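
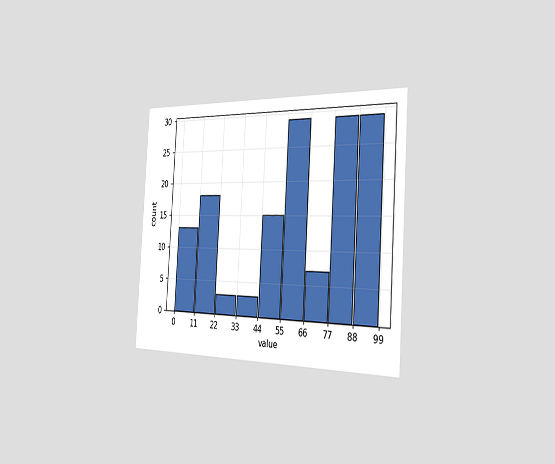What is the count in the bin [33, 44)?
The chart is tilted about 4° clockwise and viewed slightly from the right. The [33, 44) bin has height 3.

3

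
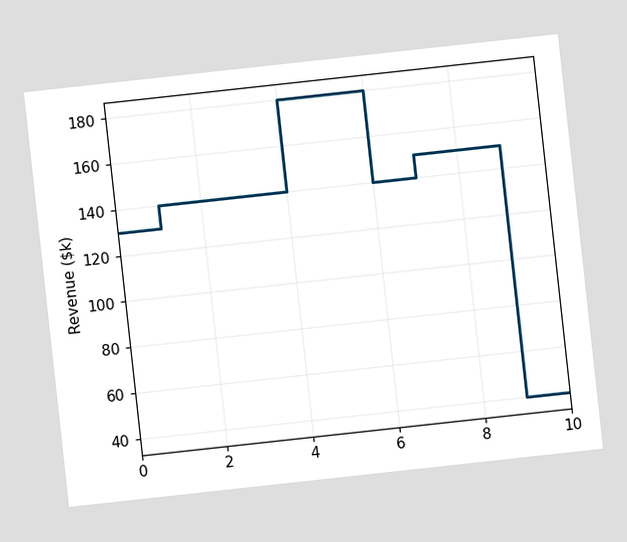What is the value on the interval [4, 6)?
$180k

The chart is tilted about 6° counter-clockwise. On [4, 6) the step sits at $180k.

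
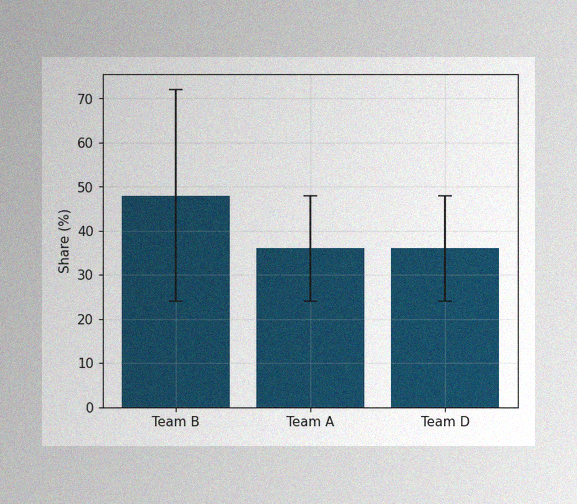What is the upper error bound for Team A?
The image has some photo noise and uneven lighting. The Team A bar's upper whisker reaches 48%.

48%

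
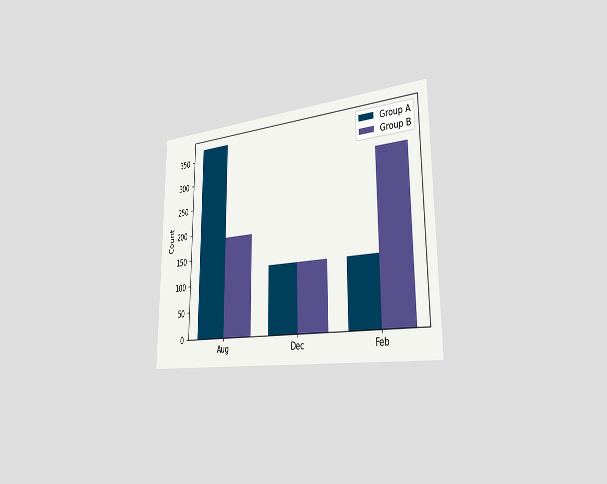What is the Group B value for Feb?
The chart is viewed slightly from the right. The Group B bar at Feb reaches 310 on the y-axis.

310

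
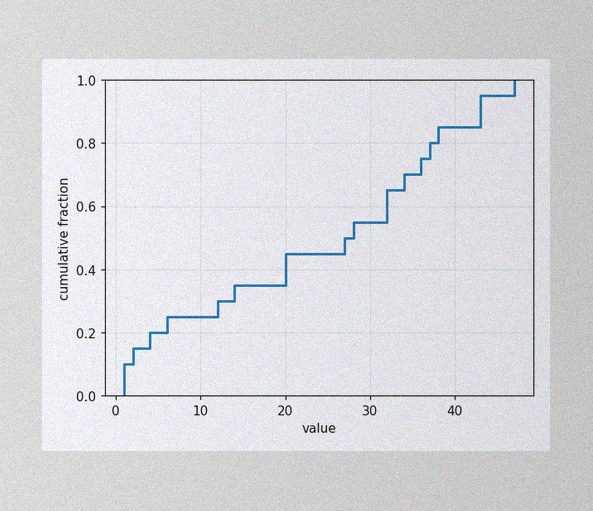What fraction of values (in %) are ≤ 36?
The image has some photo noise and uneven lighting. At x=36 the ECDF step is at 75%.

75%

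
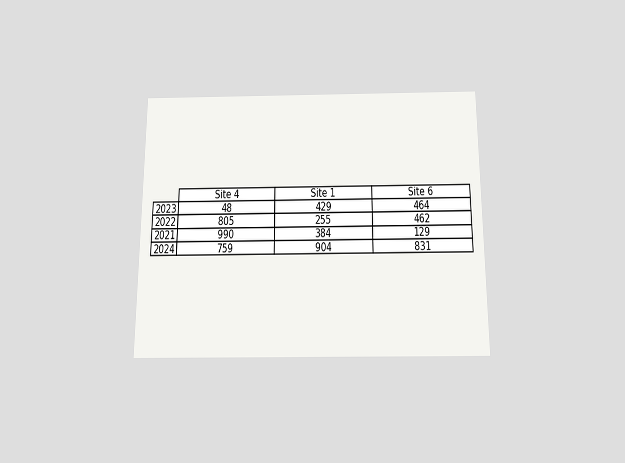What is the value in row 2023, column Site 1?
429

The chart is viewed slightly from below. The (2023, Site 1) cell reads 429.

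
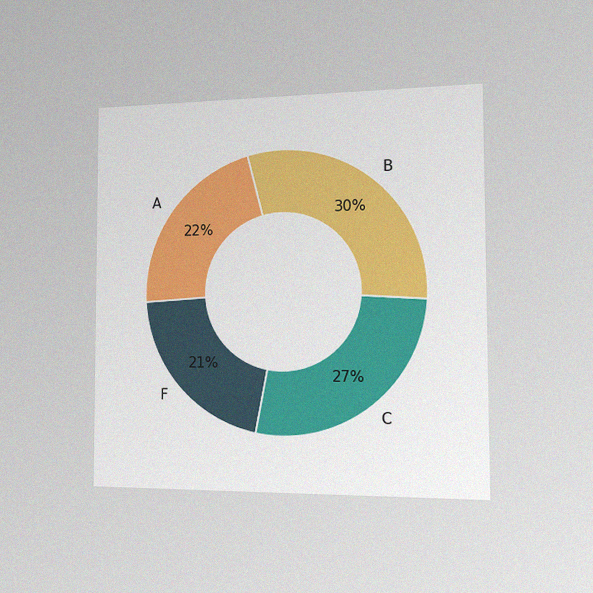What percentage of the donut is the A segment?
22%

The chart is viewed slightly from the right, with some photo noise. The A segment takes up 22% of the ring.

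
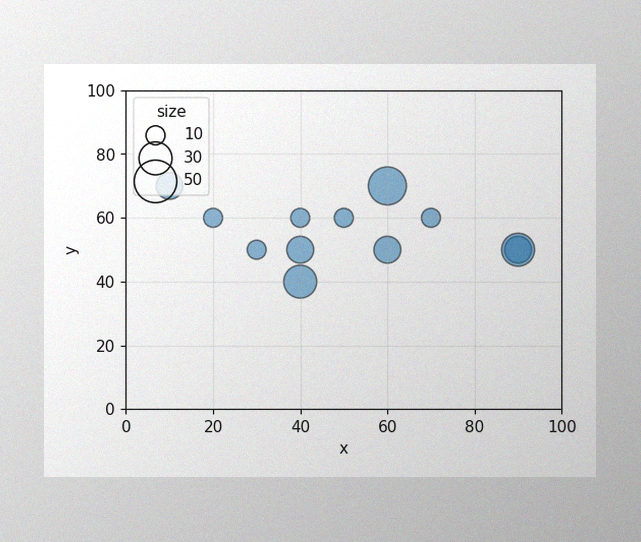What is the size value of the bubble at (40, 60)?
The image has some photo noise and uneven lighting. Matching the bubble at (40, 60) against the size legend gives 10.

10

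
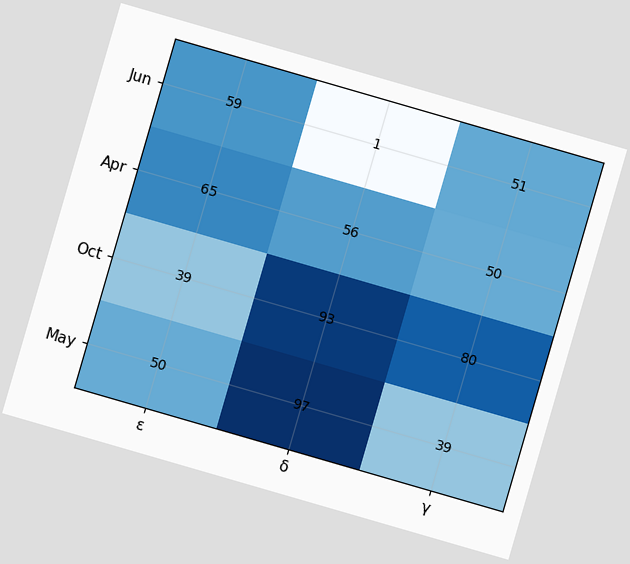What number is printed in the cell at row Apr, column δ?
The chart is tilted about 16° clockwise. The (Apr, δ) cell reads 56.

56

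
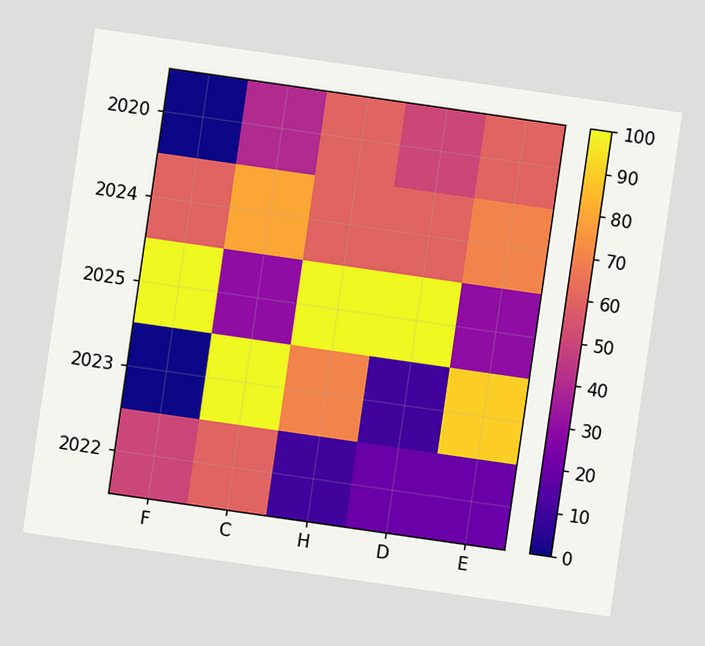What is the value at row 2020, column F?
The chart is tilted about 8° clockwise. Matching cell (2020, F) against the colorbar gives 0.

0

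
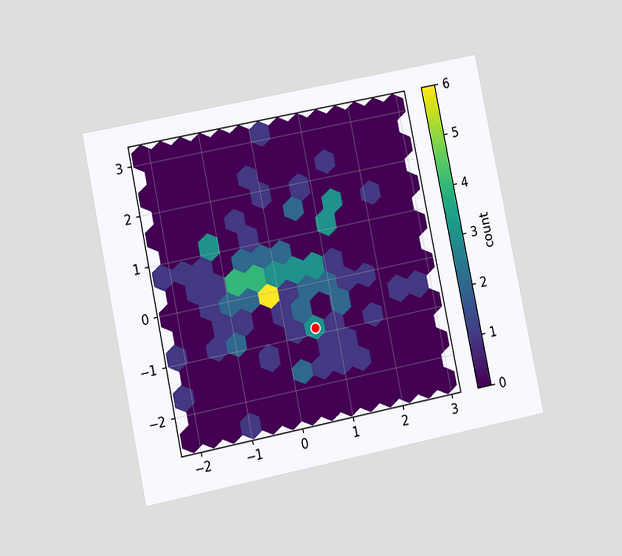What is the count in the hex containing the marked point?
The chart is tilted about 12° counter-clockwise and viewed at a slight angle. The marked hex reads 3 on the colorbar.

3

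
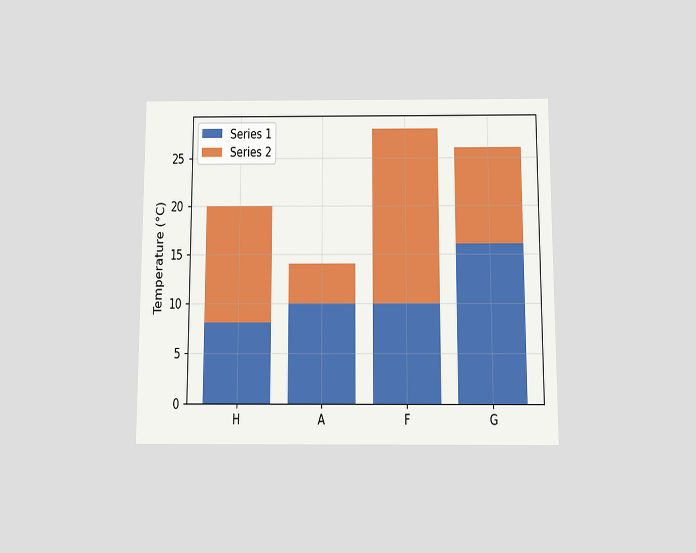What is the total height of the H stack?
The chart is viewed slightly from below. The H stack's top reaches 20°C on the y-axis.

20°C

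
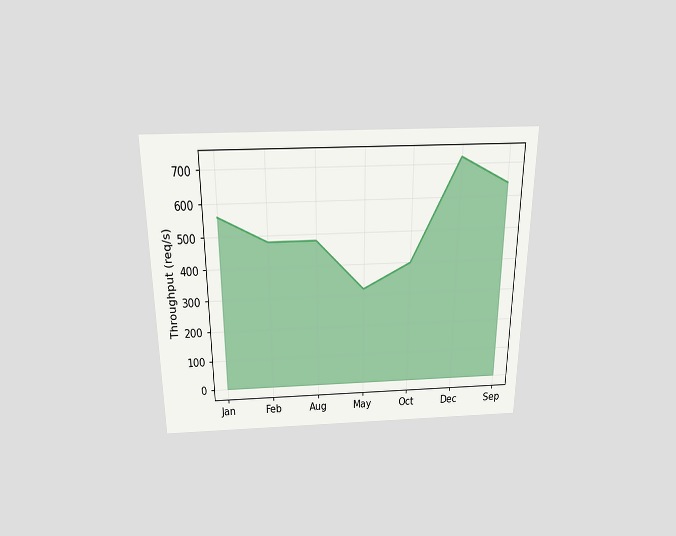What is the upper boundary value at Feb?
The chart is viewed slightly from above. At Feb the upper boundary is at 480req/s.

480req/s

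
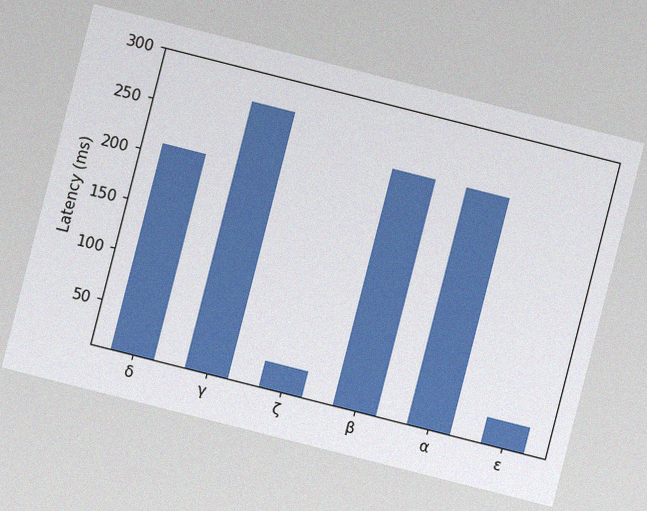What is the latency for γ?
270ms

The chart is tilted about 14° clockwise, with some photo noise. Reading along the chart's y-axis, the γ bar reaches 270ms.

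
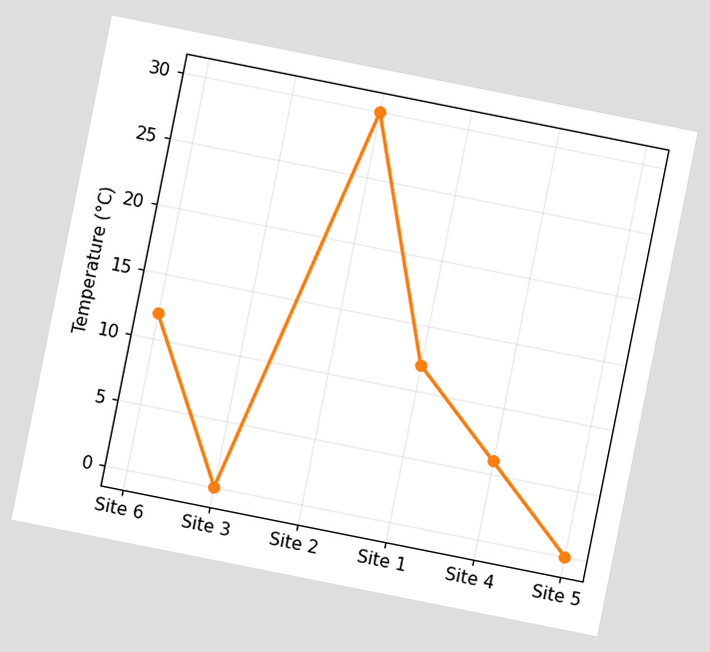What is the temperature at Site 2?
The chart is tilted about 11° clockwise. At Site 2, the line is at 30°C.

30°C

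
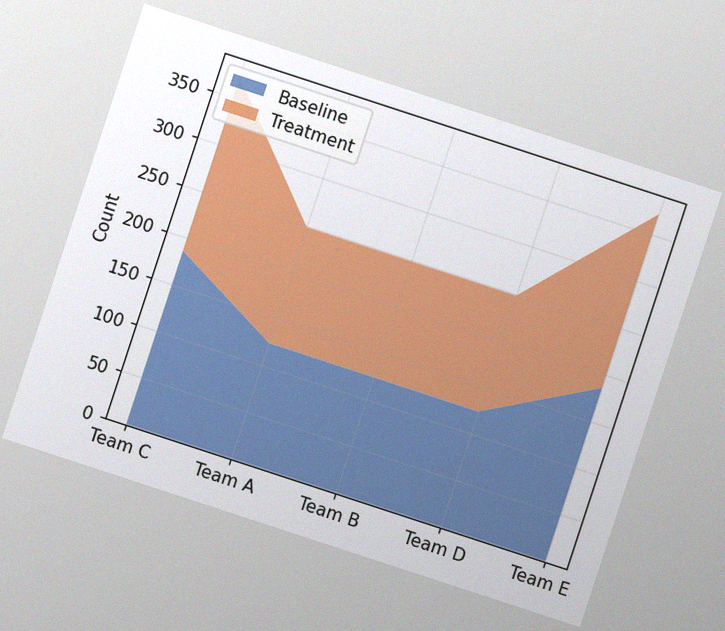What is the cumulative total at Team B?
The chart is tilted about 18° clockwise, with some photo noise. The stacked total at Team B reaches 248.

248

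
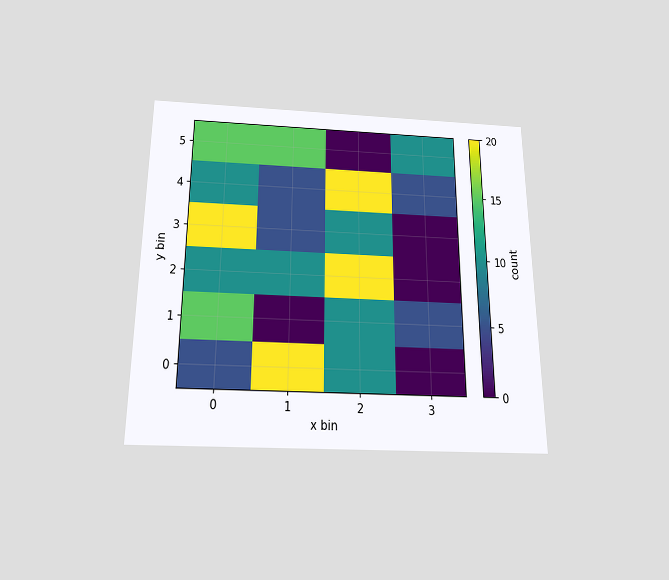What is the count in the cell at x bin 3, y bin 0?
0

The chart is viewed slightly from below. Matching the cell (3, 0) against the colorbar gives 0.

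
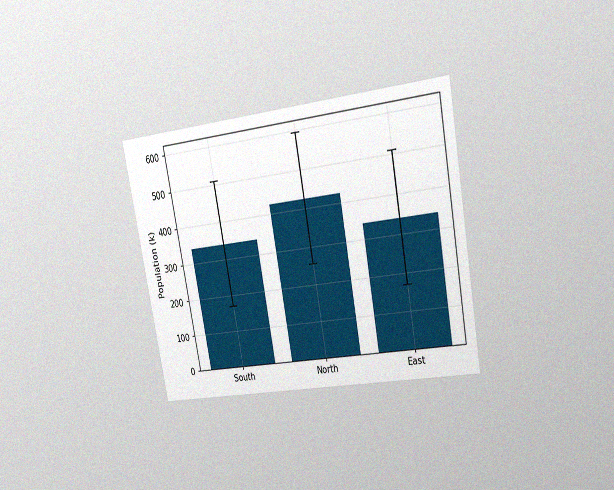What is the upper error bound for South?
The chart is tilted about 10° counter-clockwise and viewed slightly from the right, with some photo noise. The South bar's upper whisker reaches 510k.

510k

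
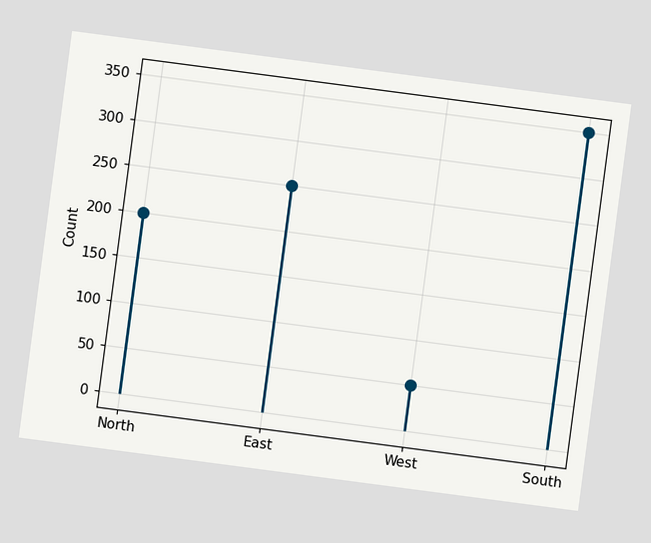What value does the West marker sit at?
The chart is tilted about 7° clockwise. The West marker sits at 50.

50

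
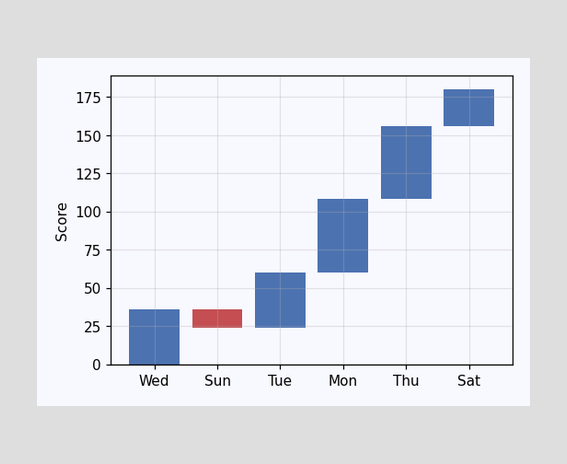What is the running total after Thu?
156

After Thu the running total reaches 156.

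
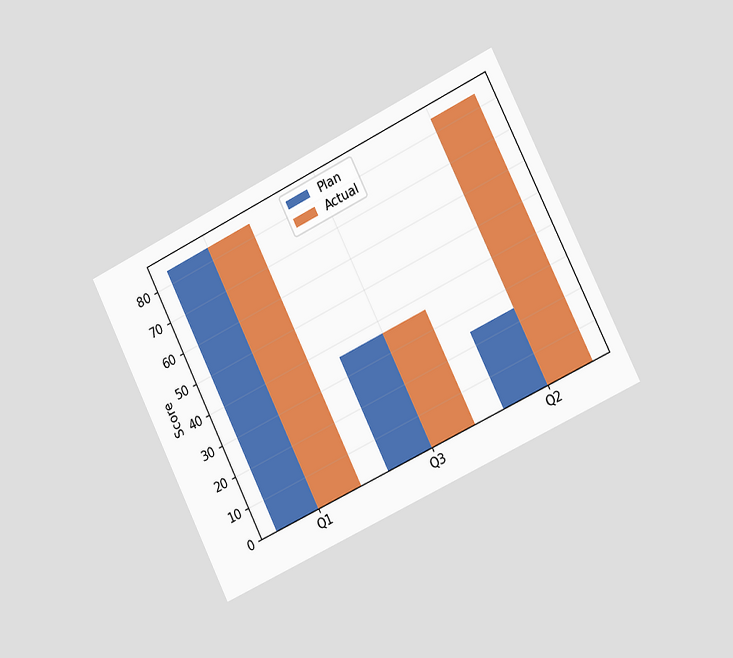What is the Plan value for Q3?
The chart is tilted about 26° counter-clockwise and viewed slightly from the right. The Plan bar at Q3 reaches 36 on the y-axis.

36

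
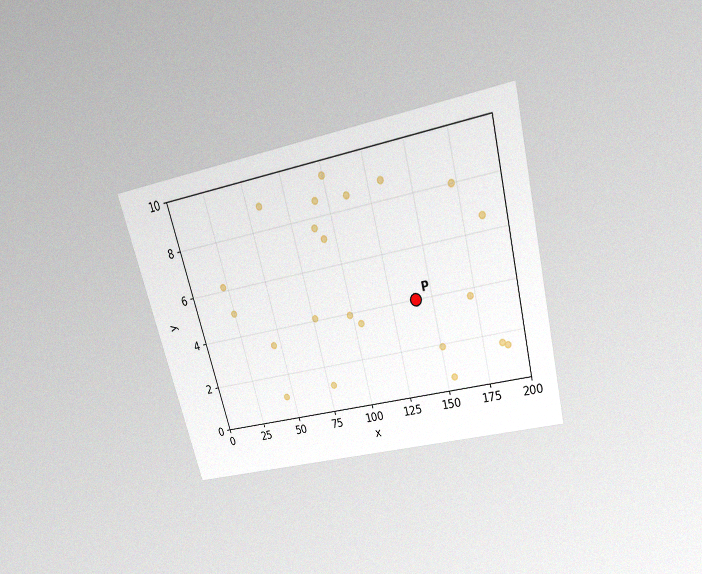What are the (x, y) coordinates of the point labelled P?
(140, 4)

The chart is tilted about 15° counter-clockwise and viewed slightly from above, with some photo noise. Following the gridlines from P to each axis, P sits at (140, 4).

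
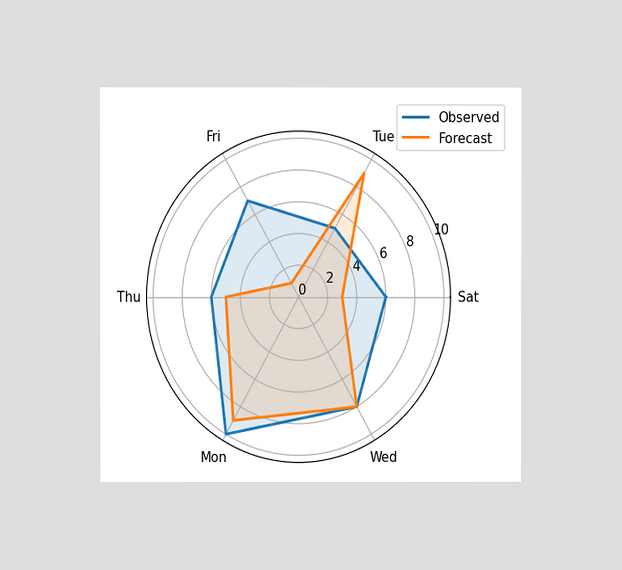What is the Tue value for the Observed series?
The chart is viewed at a slight angle. On the Tue axis, Observed reaches 5.

5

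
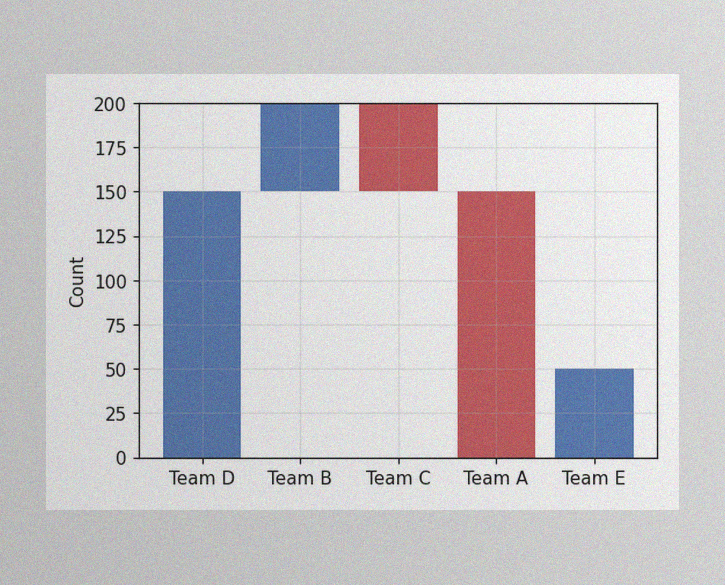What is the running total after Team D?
The image has some photo noise and uneven lighting. After Team D the running total reaches 150.

150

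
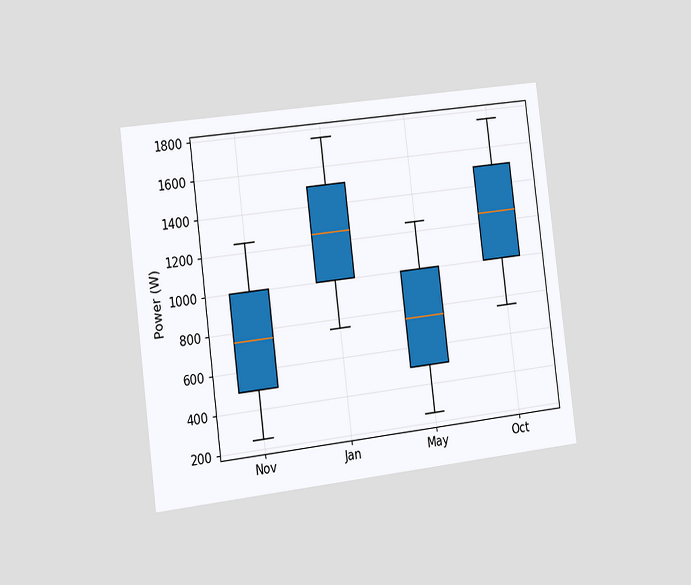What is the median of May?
The chart is tilted about 7° counter-clockwise and viewed slightly from the left. The median line in the May box sits at 750W.

750W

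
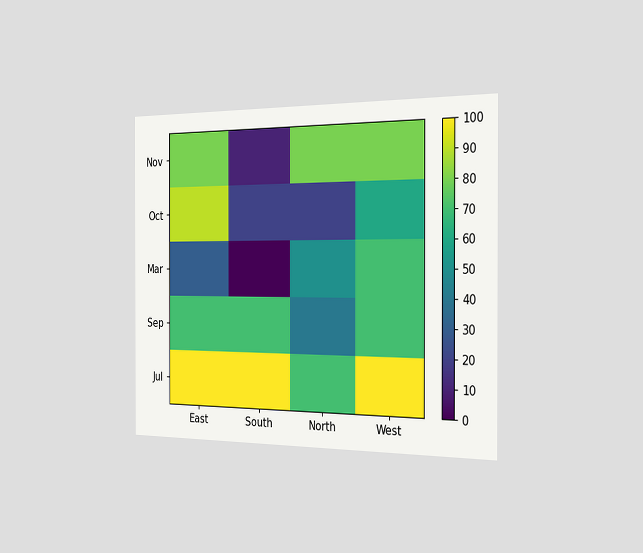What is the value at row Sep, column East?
70

The chart is viewed slightly from the right. Matching cell (Sep, East) against the colorbar gives 70.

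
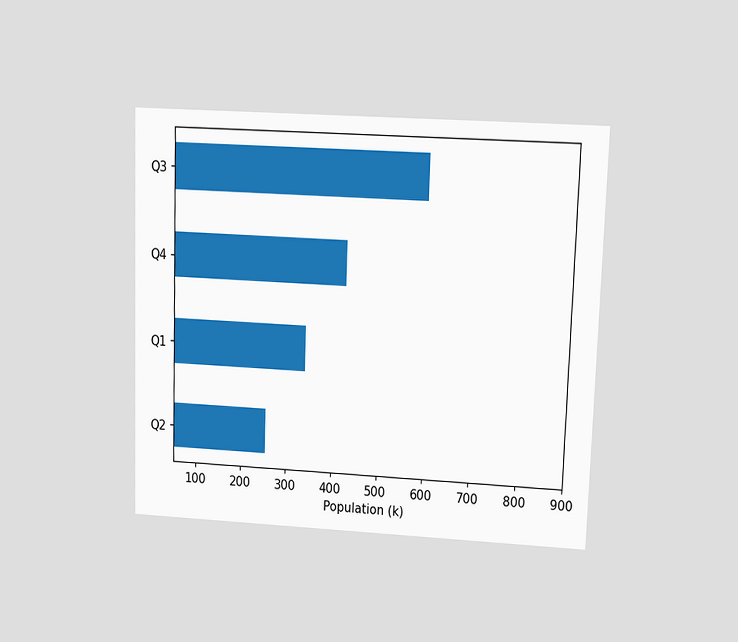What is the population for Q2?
The chart is viewed at a slight angle. Reading along the chart's x-axis, the Q2 bar reaches 255k.

255k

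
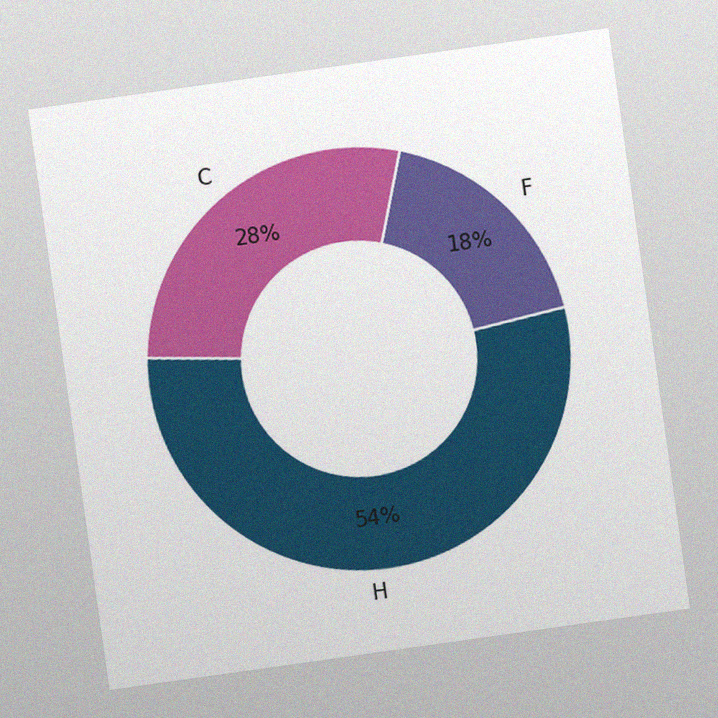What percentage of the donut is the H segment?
54%

The chart is tilted about 8° counter-clockwise, with some photo noise. The H segment takes up 54% of the ring.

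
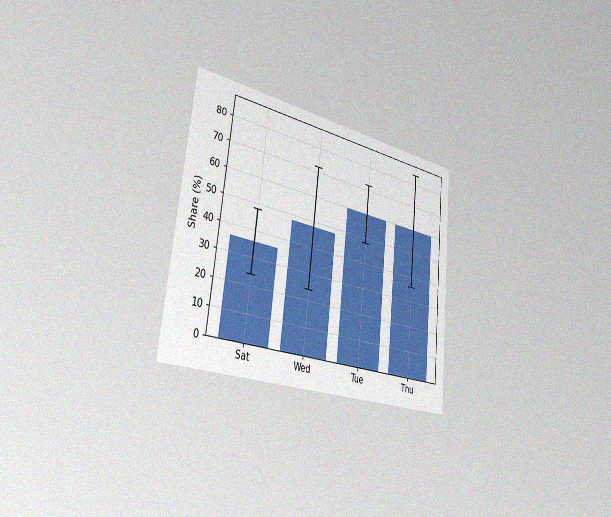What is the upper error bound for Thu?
84%

The chart is tilted about 6° clockwise and viewed slightly from the left, with some photo noise. The Thu bar's upper whisker reaches 84%.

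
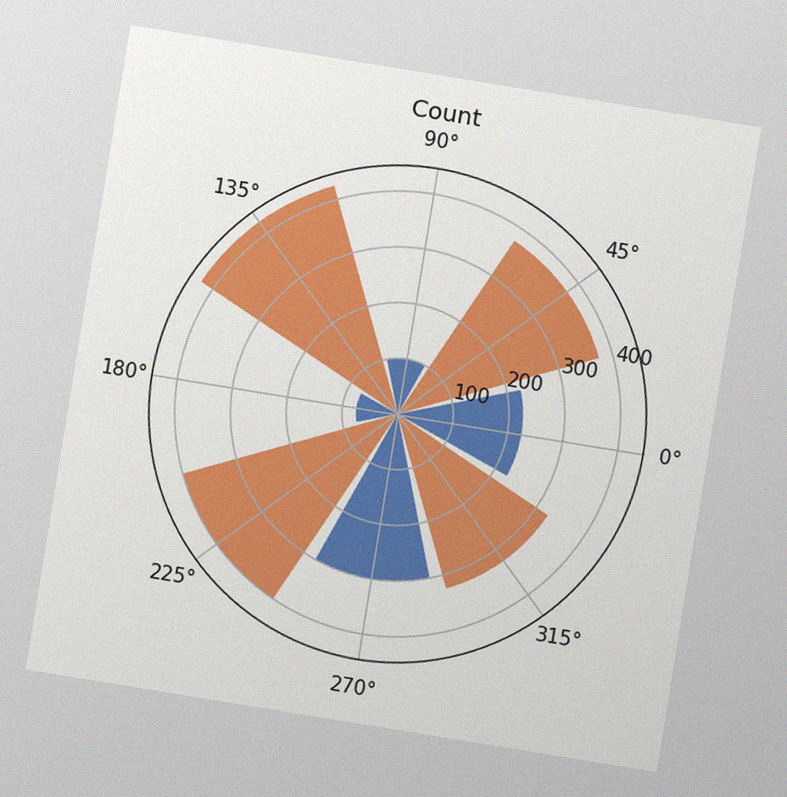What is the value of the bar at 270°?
The chart is tilted about 9° clockwise, with some photo noise. The bar at 270° reaches 300 on the radial axis.

300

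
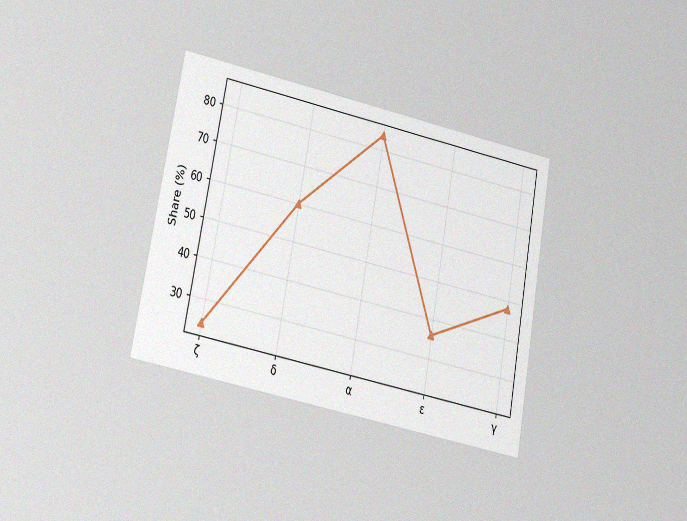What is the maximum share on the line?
84%

The chart is tilted about 11° clockwise and viewed at a slight angle, with some photo noise. The highest point is at α, and reading across to the y-axis gives 84%.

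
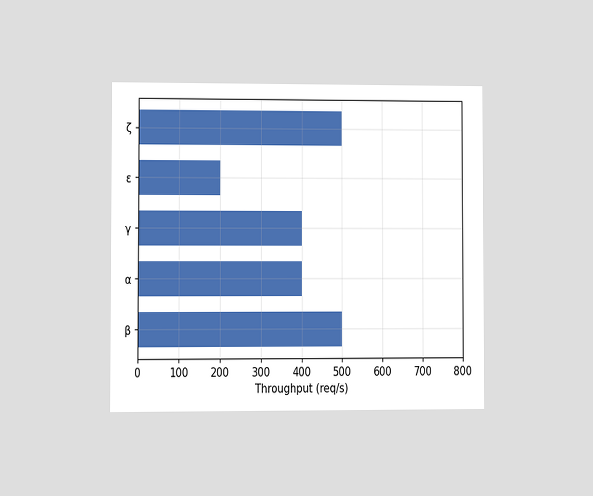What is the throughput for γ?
The chart is viewed at a slight angle. Reading along the chart's x-axis, the γ bar reaches 400req/s.

400req/s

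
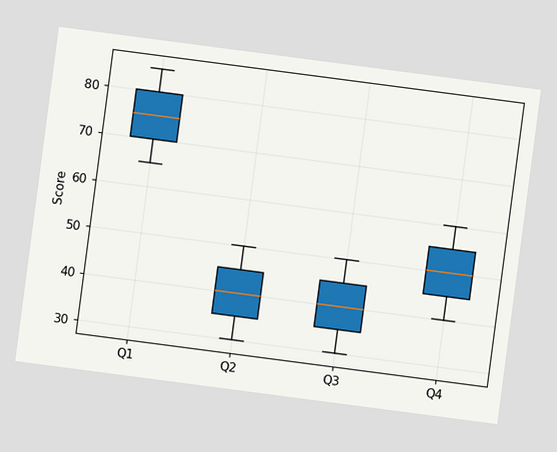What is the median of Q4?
50

The chart is tilted about 7° clockwise. The median line in the Q4 box sits at 50.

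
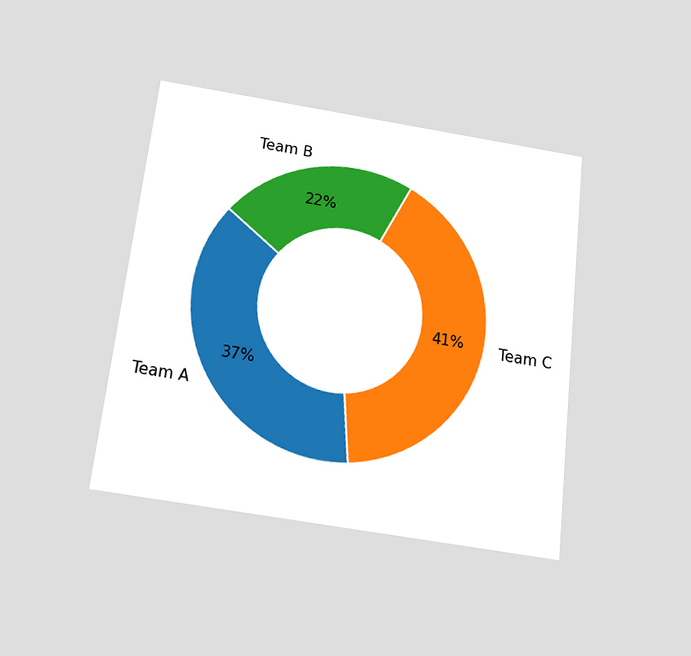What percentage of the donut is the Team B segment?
22%

The chart is tilted about 7° clockwise and viewed slightly from below. The Team B segment takes up 22% of the ring.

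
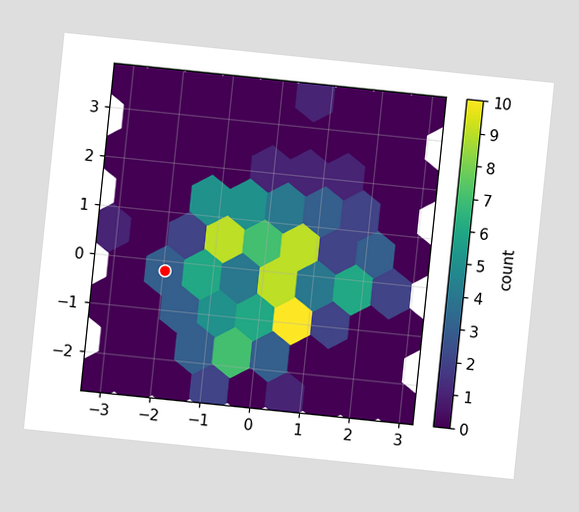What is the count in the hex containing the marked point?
The chart is tilted about 6° clockwise. The marked hex reads 3 on the colorbar.

3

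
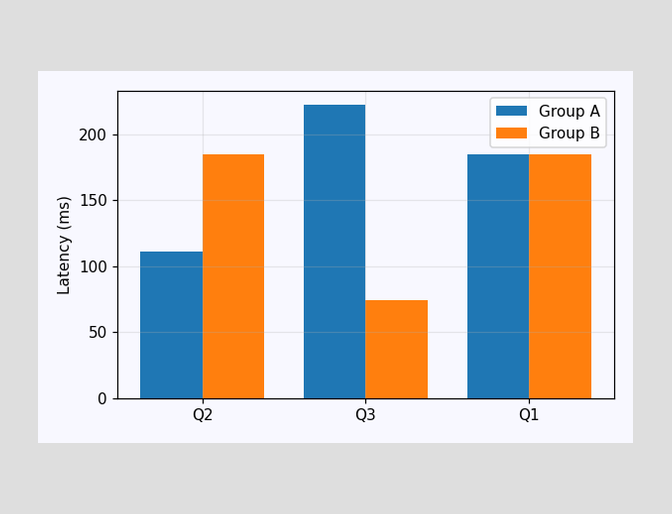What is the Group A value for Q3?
222ms

The Group A bar at Q3 reaches 222ms on the y-axis.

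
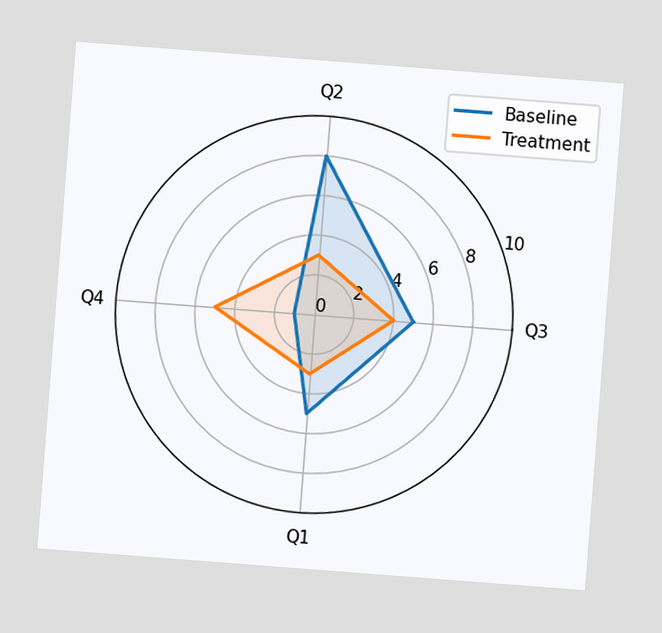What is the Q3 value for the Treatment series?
4

The chart is tilted about 4° clockwise. On the Q3 axis, Treatment reaches 4.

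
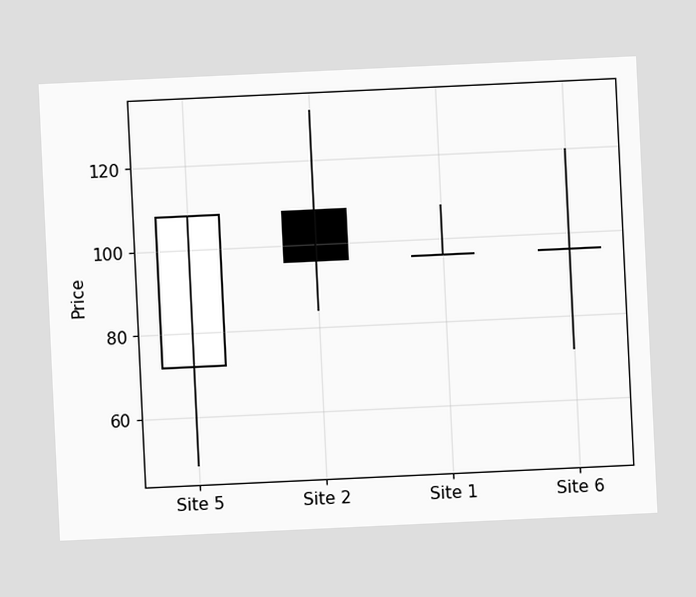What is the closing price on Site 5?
108

The chart is tilted about 3° counter-clockwise. The Site 5 candle closes at 108.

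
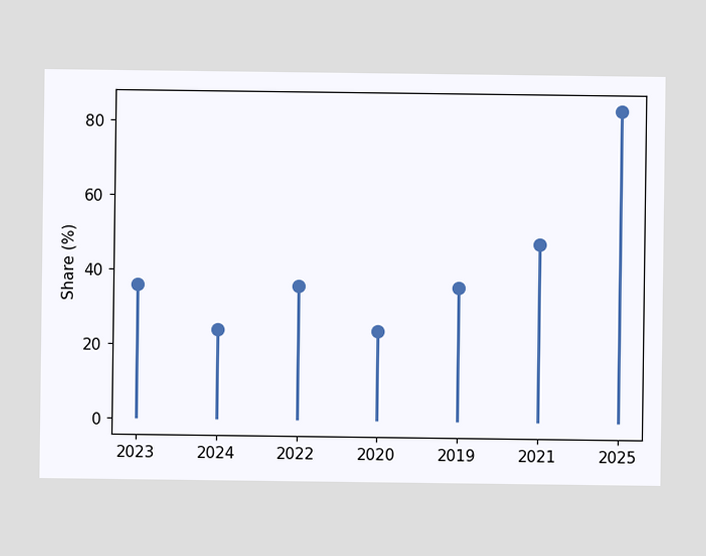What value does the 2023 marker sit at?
36%

The 2023 marker sits at 36%.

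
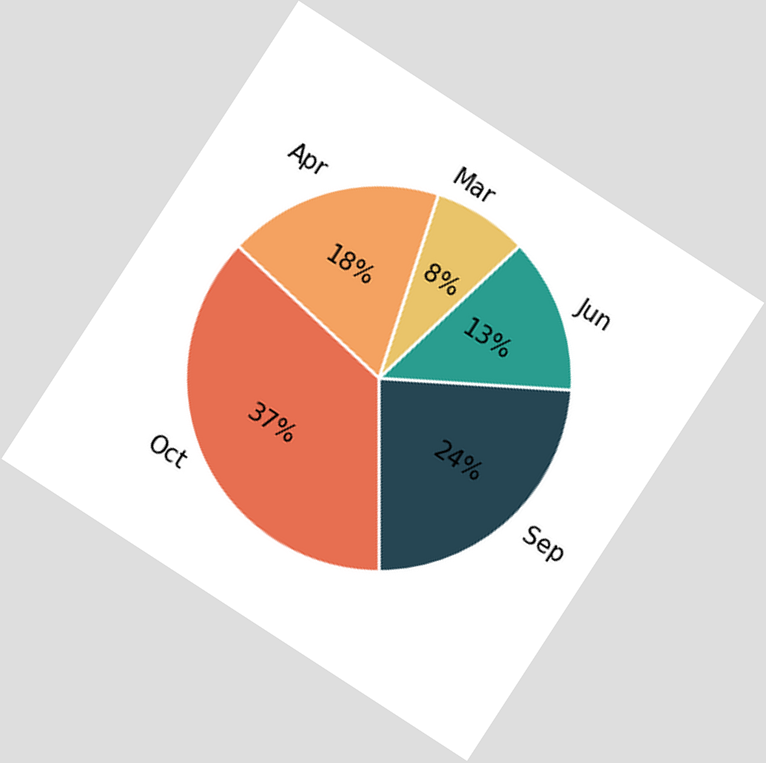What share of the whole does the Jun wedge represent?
The chart is tilted about 33° clockwise. The Jun slice takes up 13% of the pie.

13%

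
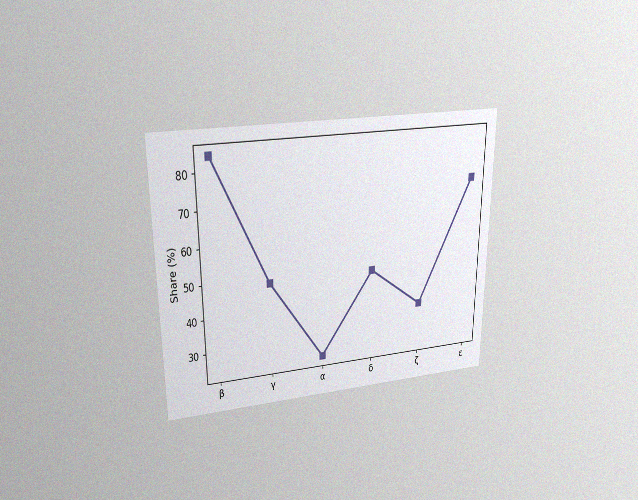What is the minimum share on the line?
The chart is viewed slightly from above, with some photo noise. The lowest point is at α, and reading across to the y-axis gives 24%.

24%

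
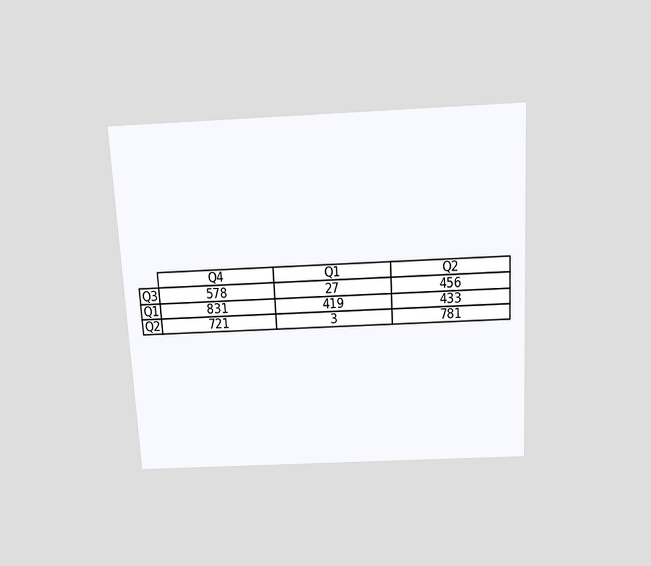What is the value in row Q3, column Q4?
578

The chart is tilted about 3° counter-clockwise and viewed slightly from above. The (Q3, Q4) cell reads 578.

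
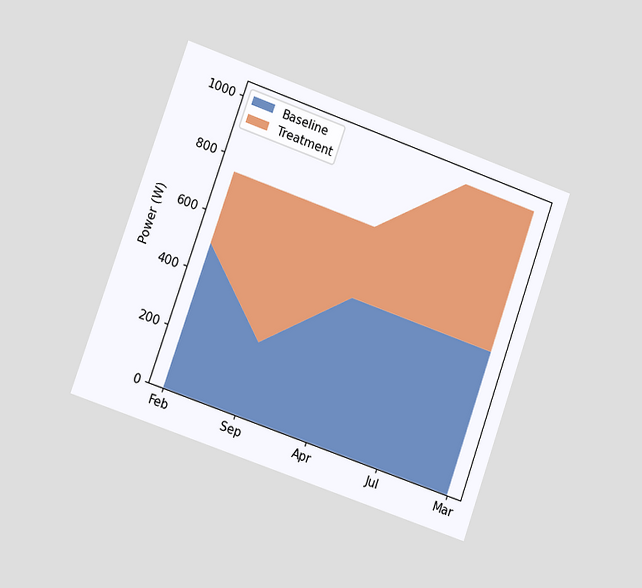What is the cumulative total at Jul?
1000W

The chart is tilted about 19° clockwise and viewed slightly from the left. The stacked total at Jul reaches 1000W.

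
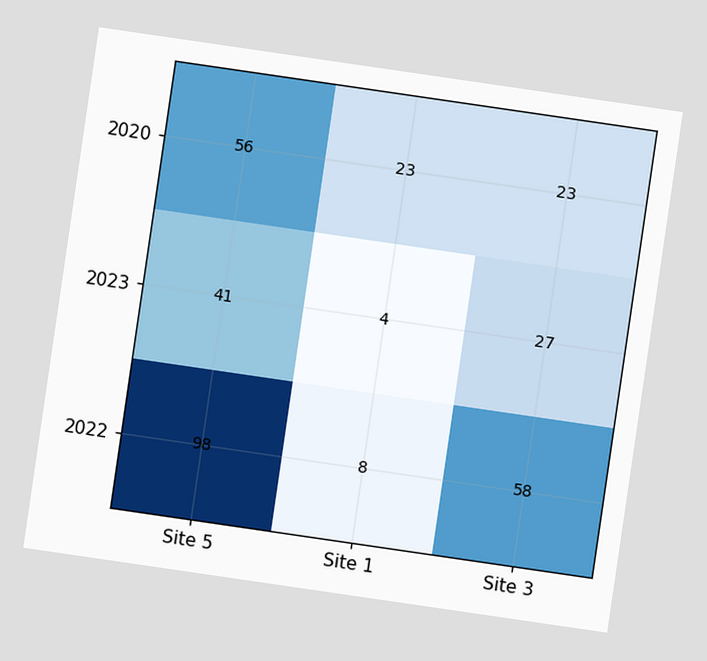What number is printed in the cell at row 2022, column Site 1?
8

The chart is tilted about 8° clockwise. The (2022, Site 1) cell reads 8.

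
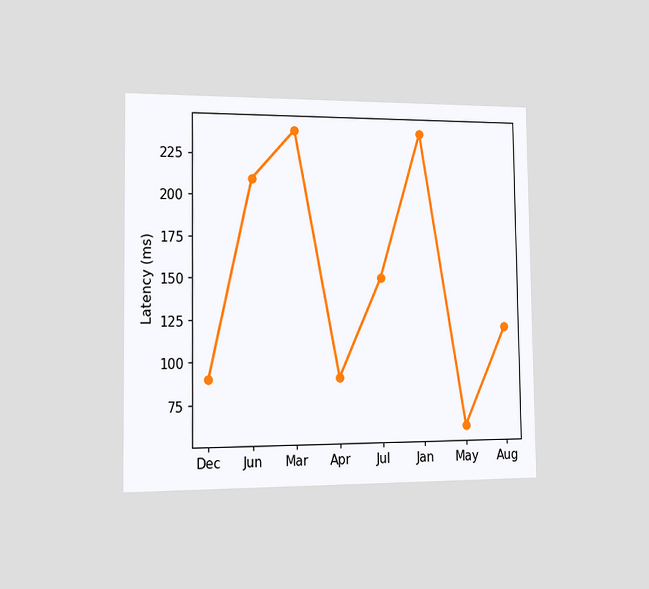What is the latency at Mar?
The chart is viewed slightly from the left. At Mar, the line is at 240ms.

240ms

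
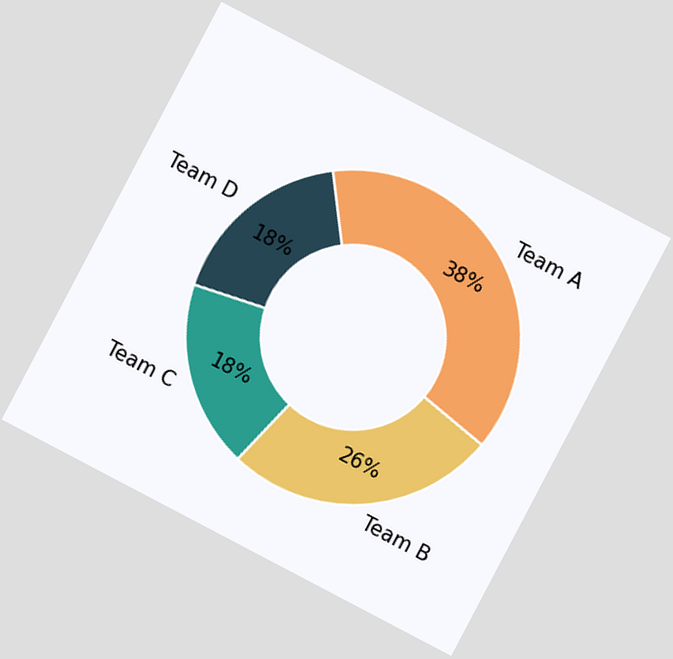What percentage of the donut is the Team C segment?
The chart is tilted about 28° clockwise. The Team C segment takes up 18% of the ring.

18%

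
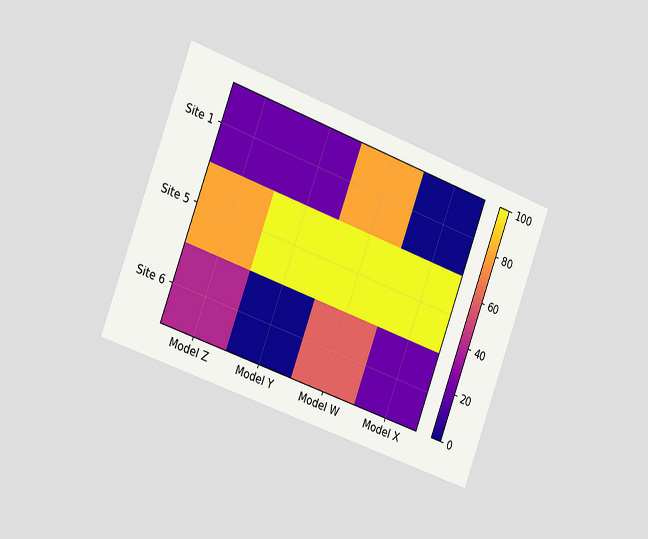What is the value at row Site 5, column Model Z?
80

The chart is tilted about 20° clockwise and viewed slightly from the left. Matching cell (Site 5, Model Z) against the colorbar gives 80.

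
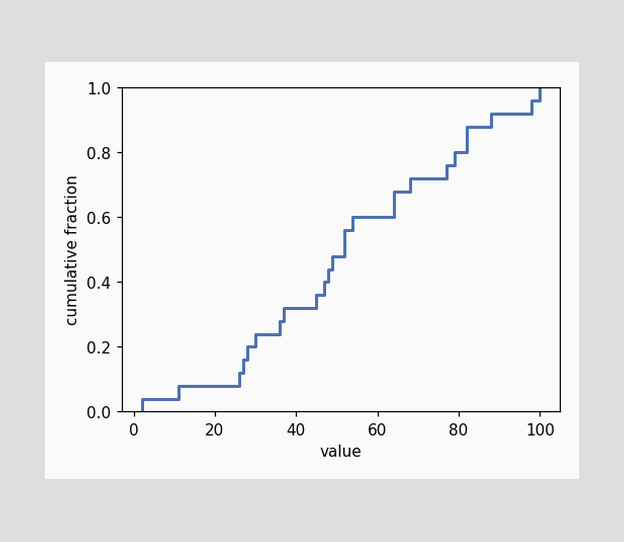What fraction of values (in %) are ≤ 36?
28%

At x=36 the ECDF step is at 28%.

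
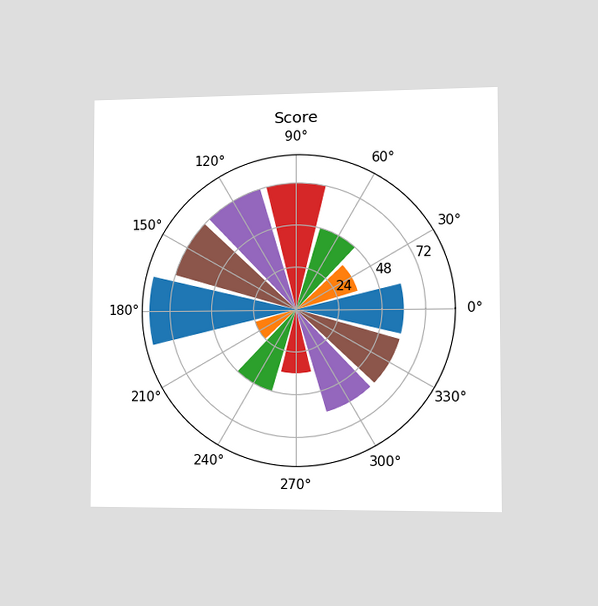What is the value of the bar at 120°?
The chart is viewed slightly from the right. The bar at 120° reaches 72 on the radial axis.

72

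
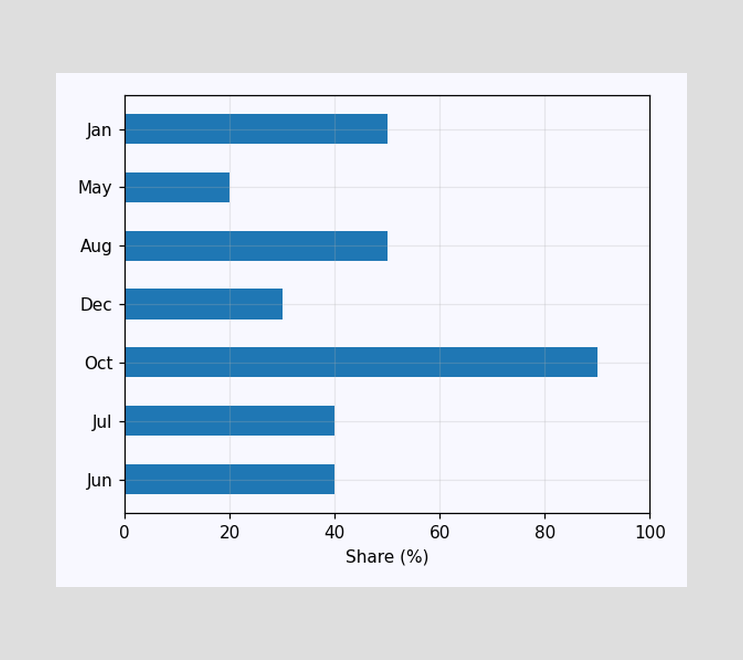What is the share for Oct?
Reading along the chart's x-axis, the Oct bar reaches 90%.

90%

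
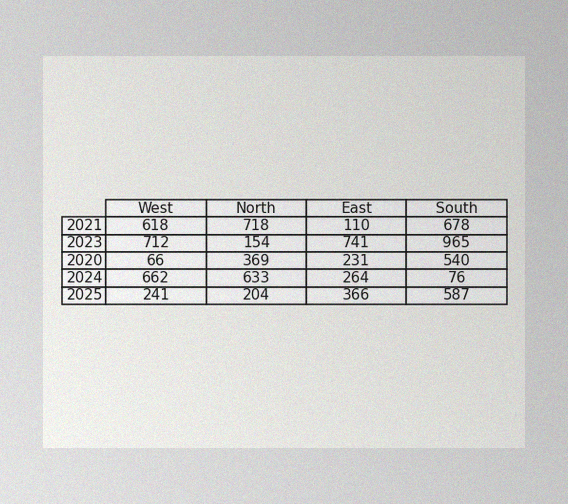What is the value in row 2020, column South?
540

The image has some photo noise and uneven lighting. The (2020, South) cell reads 540.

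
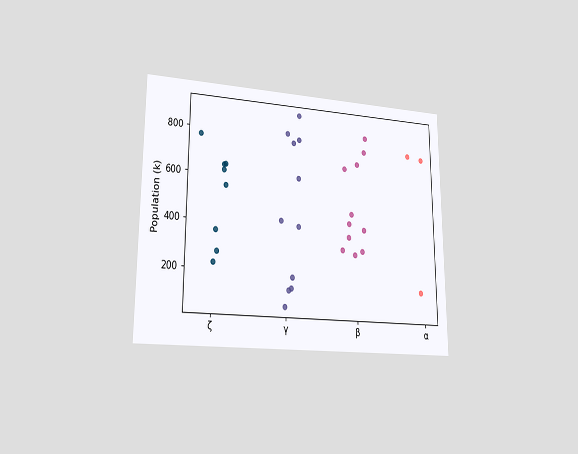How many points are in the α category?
3

The chart is viewed at a slight angle. Counting the markers in the α column gives 3.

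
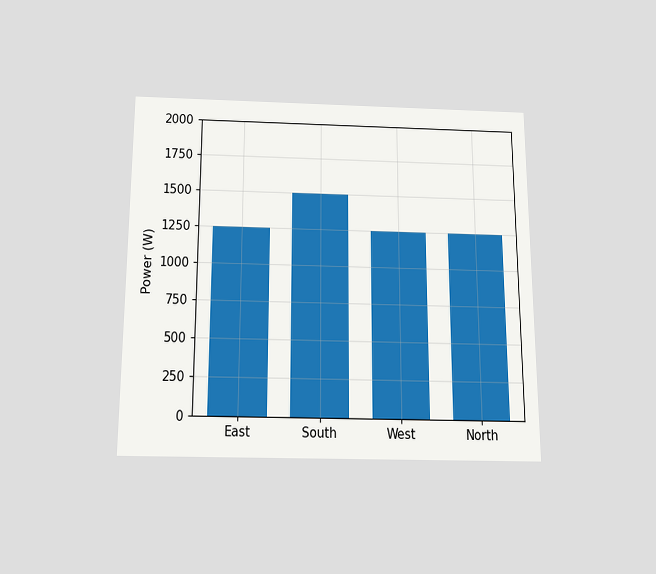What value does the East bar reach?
1250W

The chart is viewed slightly from below. Reading along the chart's y-axis, the East bar reaches 1250W.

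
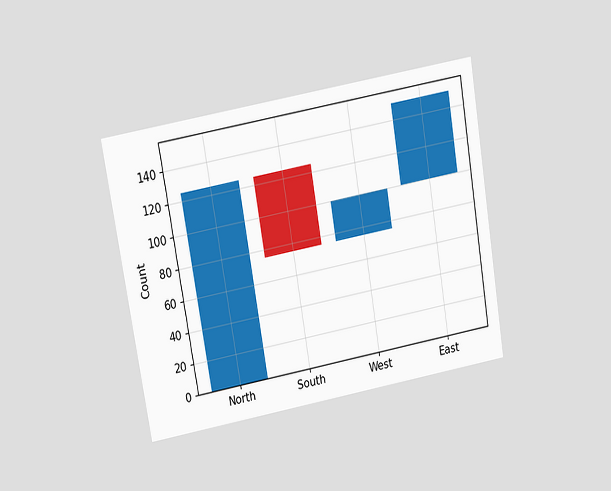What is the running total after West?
100

The chart is tilted about 10° counter-clockwise and viewed slightly from above. After West the running total reaches 100.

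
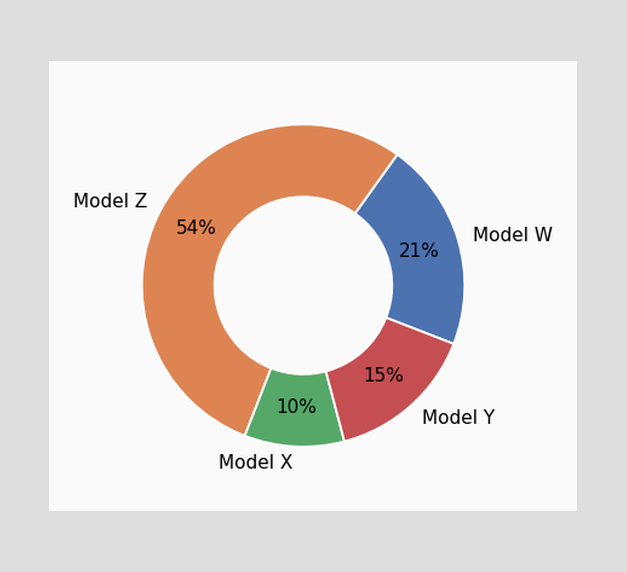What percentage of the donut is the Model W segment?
21%

The Model W segment takes up 21% of the ring.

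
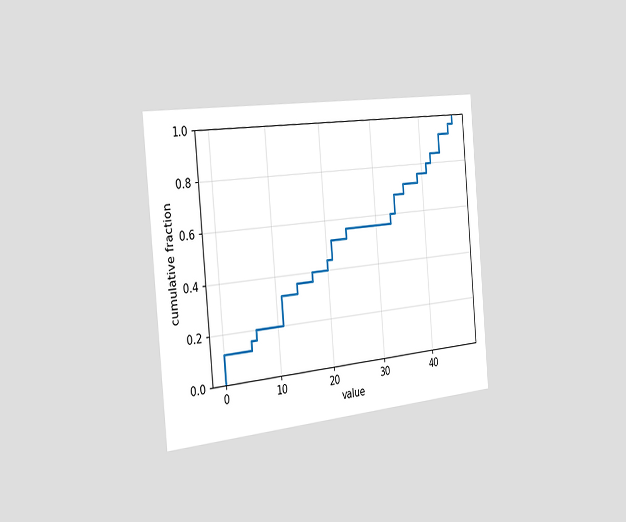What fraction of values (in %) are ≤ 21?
52%

The chart is tilted about 5° counter-clockwise and viewed slightly from the left. At x=21 the ECDF step is at 52%.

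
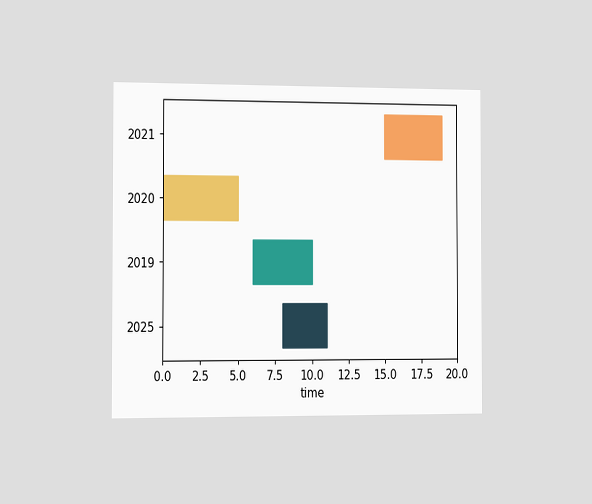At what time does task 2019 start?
The chart is viewed slightly from the left. The 2019 bar begins at t=6.

6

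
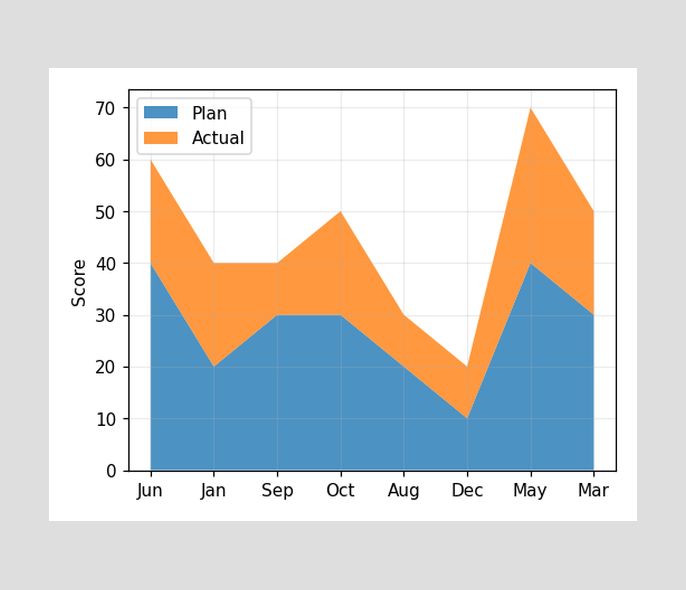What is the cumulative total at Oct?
The stacked total at Oct reaches 50.

50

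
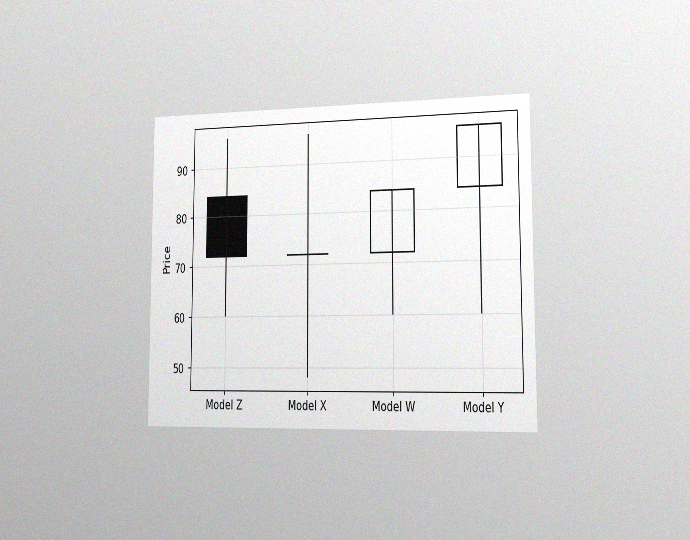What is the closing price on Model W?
The chart is viewed slightly from the right, with some photo noise. The Model W candle closes at 84.

84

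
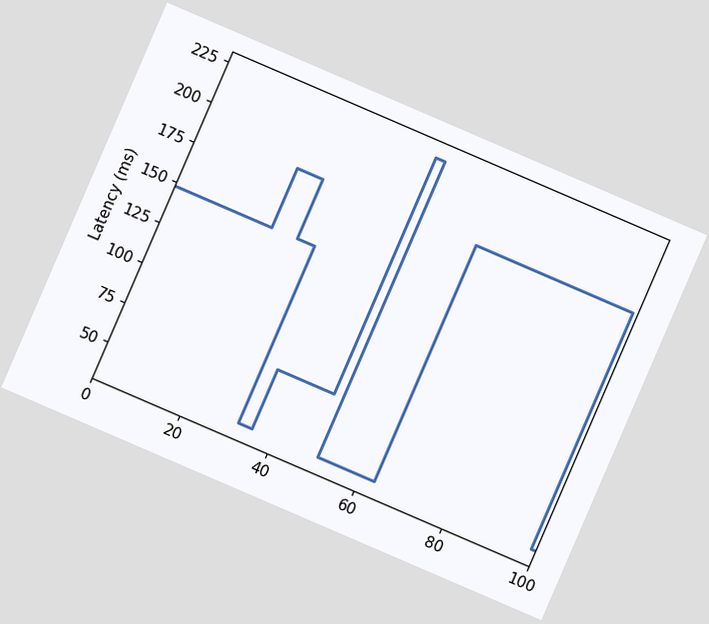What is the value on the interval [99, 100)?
37ms

The chart is tilted about 23° clockwise. On [99, 100) the step sits at 37ms.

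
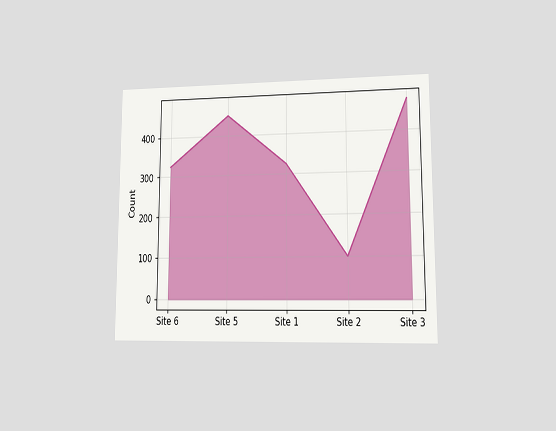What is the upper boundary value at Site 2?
The chart is viewed at a slight angle. At Site 2 the upper boundary is at 100.

100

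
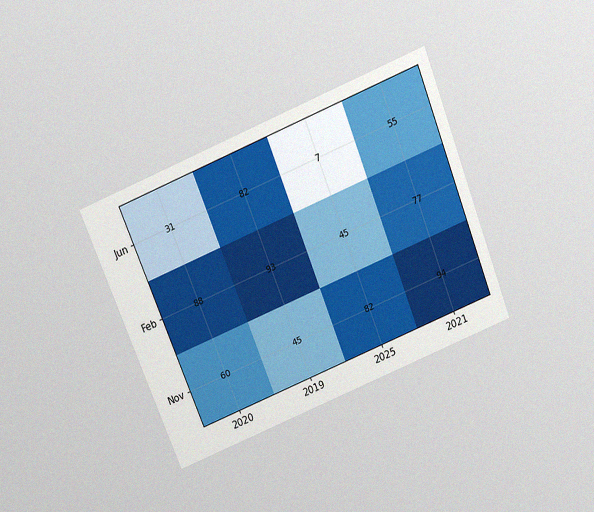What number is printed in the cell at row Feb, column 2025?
The chart is tilted about 22° counter-clockwise and viewed slightly from above, with some photo noise. The (Feb, 2025) cell reads 45.

45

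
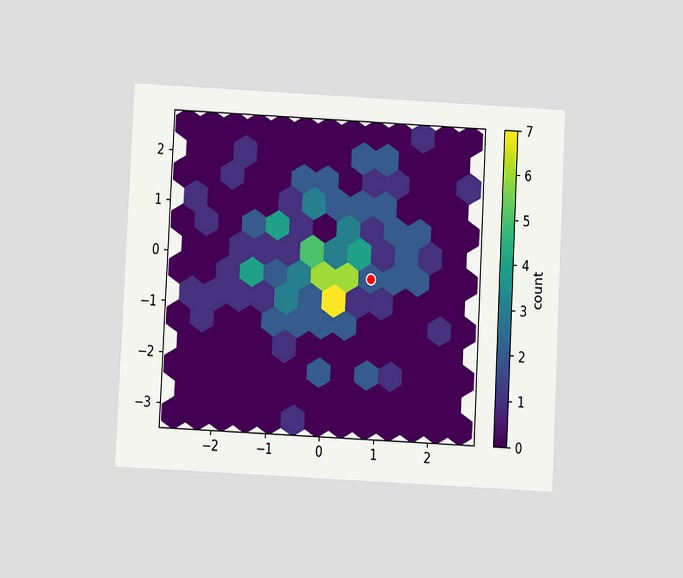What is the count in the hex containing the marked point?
2

The chart is tilted about 3° clockwise and viewed at a slight angle. The marked hex reads 2 on the colorbar.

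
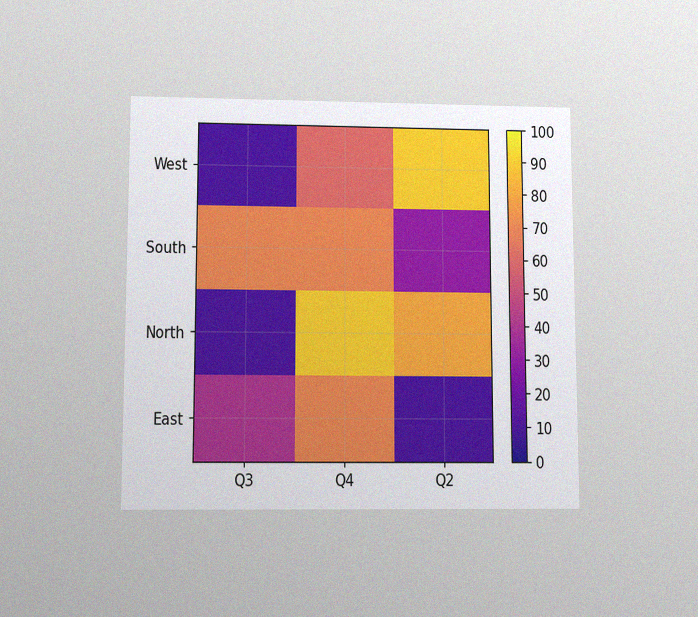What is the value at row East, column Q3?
The chart is viewed slightly from below, with some photo noise. Matching cell (East, Q3) against the colorbar gives 40.

40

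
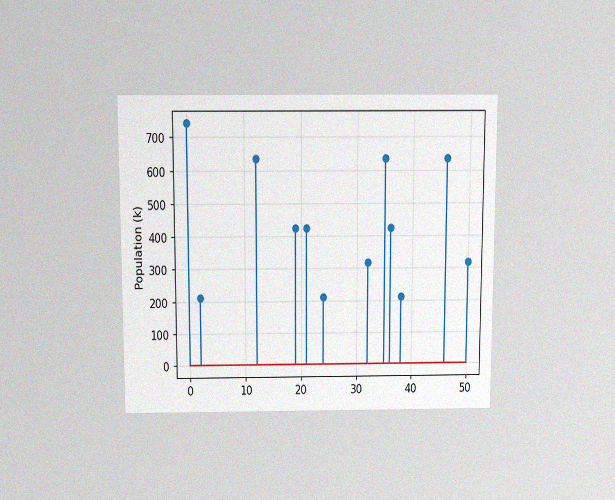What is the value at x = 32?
The chart is viewed slightly from above, with some photo noise. The stem at x=32 reaches 318k.

318k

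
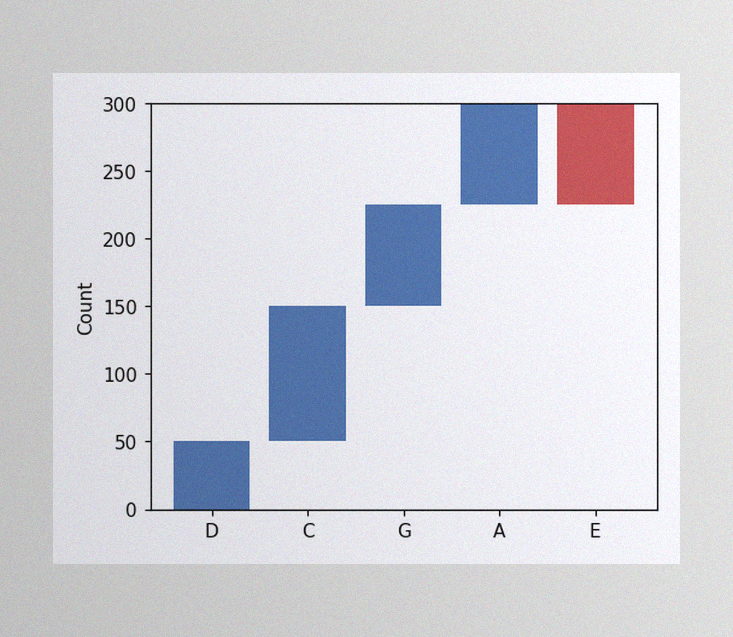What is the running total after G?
225

The image has some photo noise and uneven lighting. After G the running total reaches 225.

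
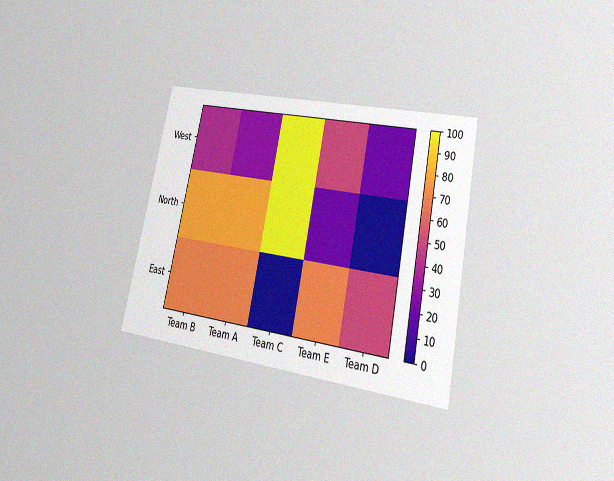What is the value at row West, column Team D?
20

The chart is tilted about 12° clockwise and viewed at a slight angle, with some photo noise. Matching cell (West, Team D) against the colorbar gives 20.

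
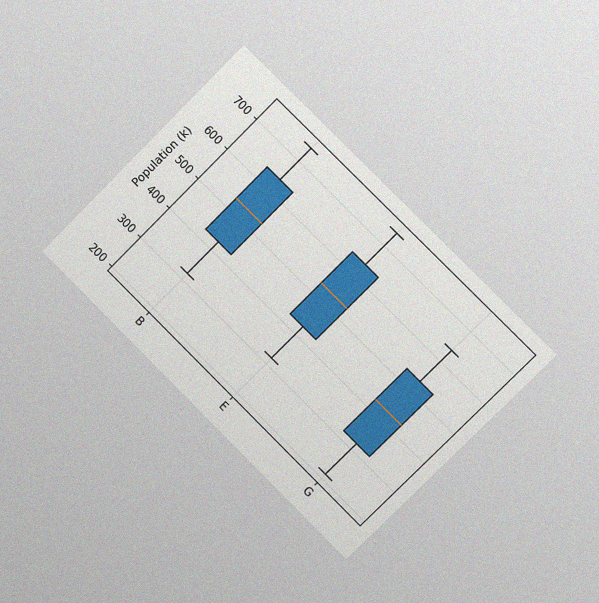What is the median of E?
The chart is tilted about 45° clockwise and viewed slightly from the right, with some photo noise. The median line in the E box sits at 530k.

530k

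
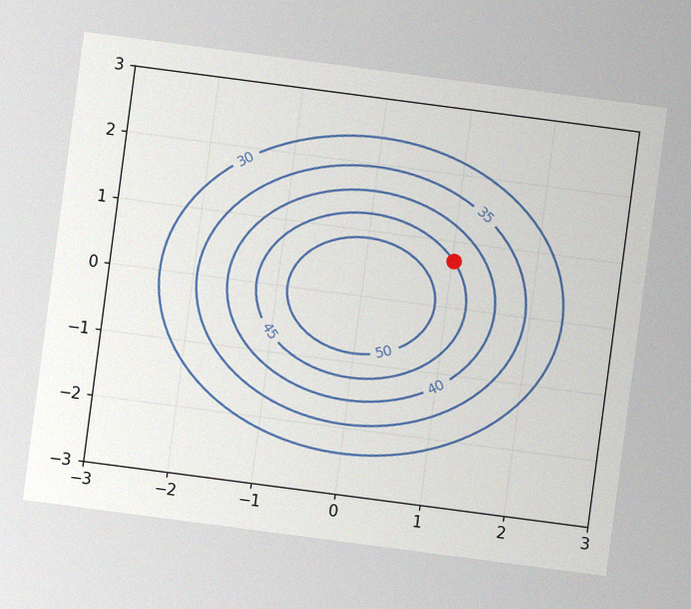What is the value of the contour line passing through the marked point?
The chart is tilted about 7° clockwise, with some photo noise. The marked point sits on the contour labelled 45.

45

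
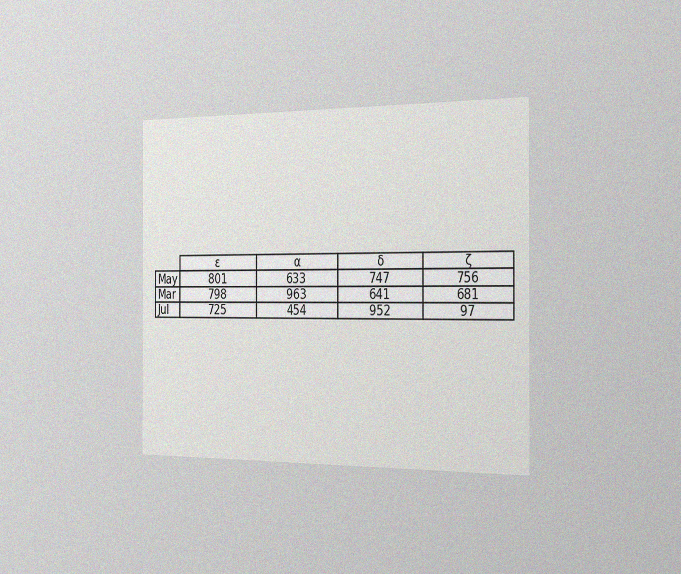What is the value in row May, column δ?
747

The chart is viewed slightly from the right, with some photo noise. The (May, δ) cell reads 747.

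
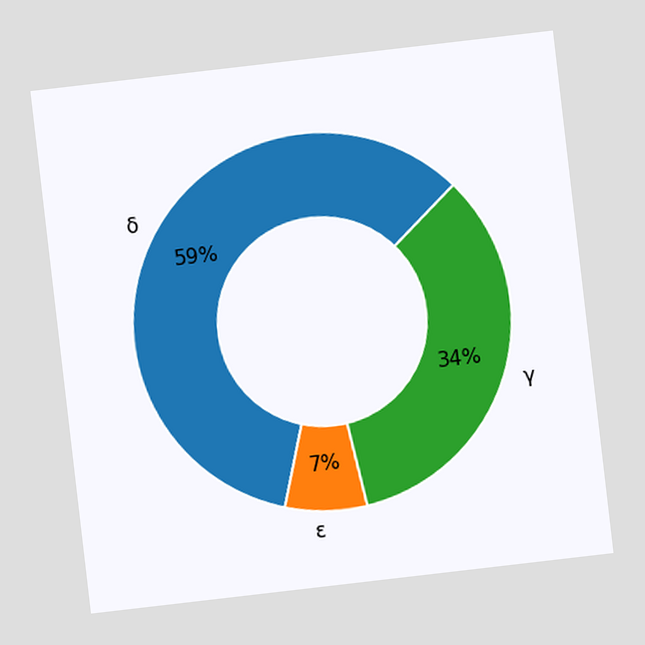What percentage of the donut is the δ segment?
The chart is tilted about 7° counter-clockwise. The δ segment takes up 59% of the ring.

59%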